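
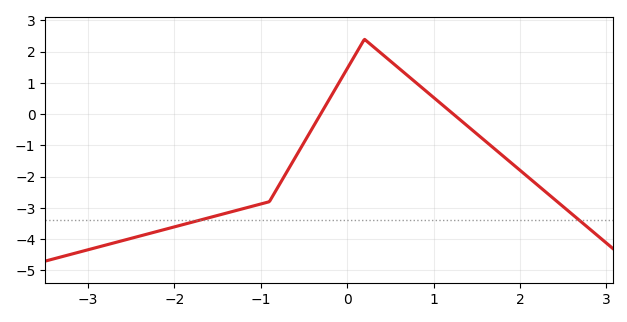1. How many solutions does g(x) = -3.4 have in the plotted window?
2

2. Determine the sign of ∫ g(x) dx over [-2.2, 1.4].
negative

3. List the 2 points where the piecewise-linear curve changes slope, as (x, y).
(-0.9, -2.8); (0.2, 2.4)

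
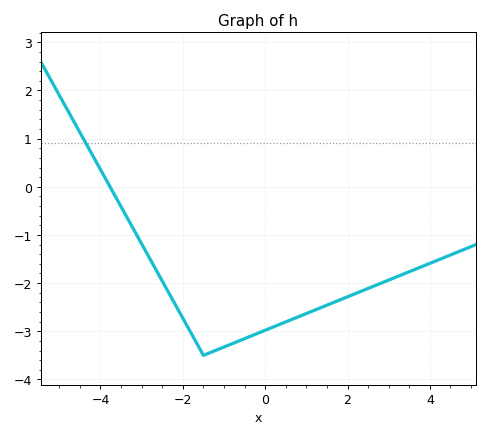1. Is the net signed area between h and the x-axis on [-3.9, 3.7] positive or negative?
negative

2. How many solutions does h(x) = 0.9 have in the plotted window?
1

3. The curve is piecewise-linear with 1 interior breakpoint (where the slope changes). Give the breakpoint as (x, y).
(-1.5, -3.5)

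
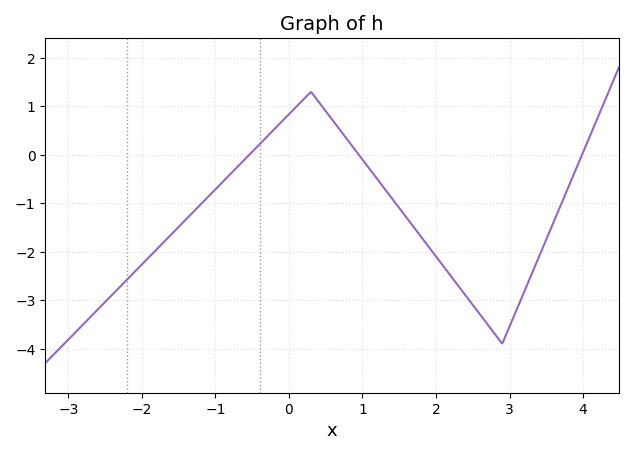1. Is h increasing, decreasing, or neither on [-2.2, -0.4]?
increasing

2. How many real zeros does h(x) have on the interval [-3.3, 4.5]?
3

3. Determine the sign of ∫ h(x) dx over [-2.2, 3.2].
negative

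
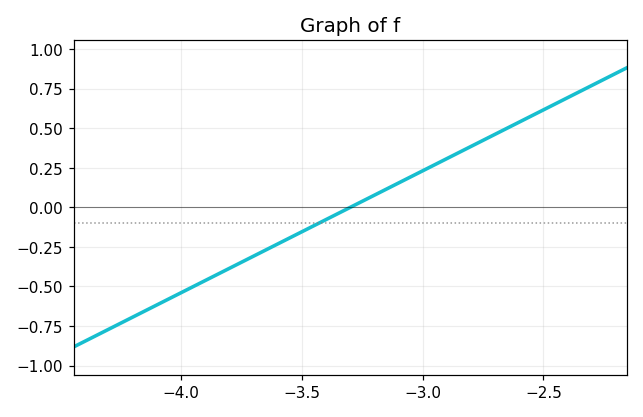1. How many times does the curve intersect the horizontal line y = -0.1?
1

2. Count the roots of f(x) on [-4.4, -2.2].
1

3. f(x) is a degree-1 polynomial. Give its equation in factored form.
y = 0.77(x + 3.3)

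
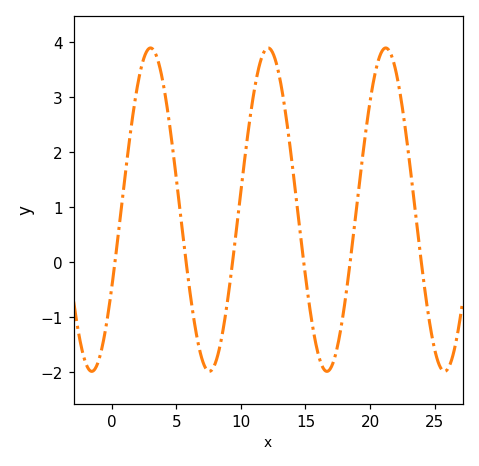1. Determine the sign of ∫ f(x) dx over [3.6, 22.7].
positive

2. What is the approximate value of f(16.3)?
-1.9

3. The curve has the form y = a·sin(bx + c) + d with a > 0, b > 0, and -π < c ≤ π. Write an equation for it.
y = 2.94sin(0.69x - 0.5) + 0.96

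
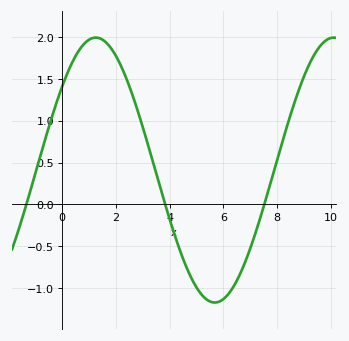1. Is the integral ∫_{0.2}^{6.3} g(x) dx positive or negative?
positive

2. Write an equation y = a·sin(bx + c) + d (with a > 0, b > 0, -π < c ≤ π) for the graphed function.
y = 1.58sin(0.71x + 0.68) + 0.41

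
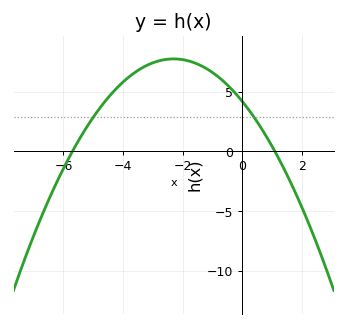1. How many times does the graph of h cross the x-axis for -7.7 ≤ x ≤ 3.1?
2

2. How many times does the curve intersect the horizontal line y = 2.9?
2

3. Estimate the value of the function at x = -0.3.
5.07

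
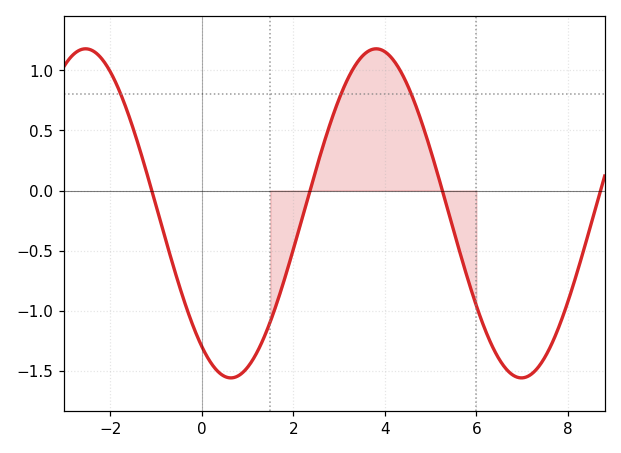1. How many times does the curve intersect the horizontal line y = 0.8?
3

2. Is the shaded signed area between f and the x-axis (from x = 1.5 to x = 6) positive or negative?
positive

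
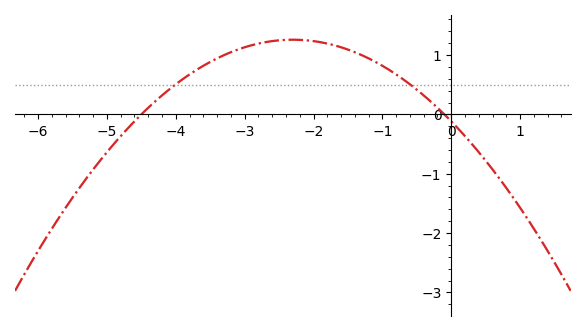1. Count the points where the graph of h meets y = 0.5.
2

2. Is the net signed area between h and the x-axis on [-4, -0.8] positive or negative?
positive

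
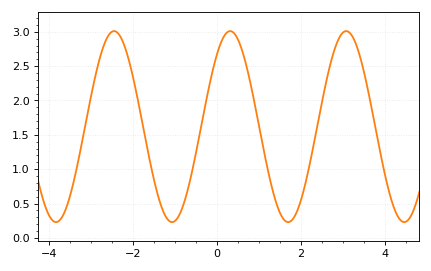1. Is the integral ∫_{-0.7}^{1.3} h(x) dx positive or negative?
positive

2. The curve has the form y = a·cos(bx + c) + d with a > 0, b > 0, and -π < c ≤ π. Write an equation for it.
y = 1.39cos(2.3x - 0.72) + 1.62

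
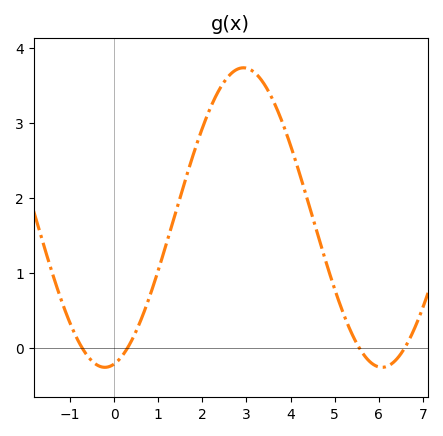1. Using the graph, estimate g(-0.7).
-0.025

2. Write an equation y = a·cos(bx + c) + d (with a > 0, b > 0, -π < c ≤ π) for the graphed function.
y = 2cos(1x - 2.93) + 1.74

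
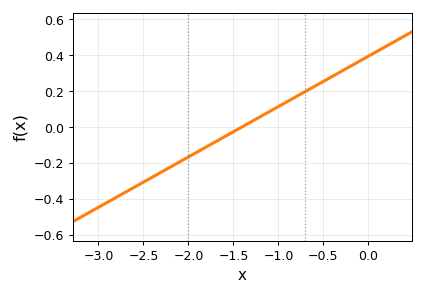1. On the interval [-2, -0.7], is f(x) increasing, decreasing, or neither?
increasing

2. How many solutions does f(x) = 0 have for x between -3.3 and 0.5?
1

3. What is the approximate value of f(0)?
0.4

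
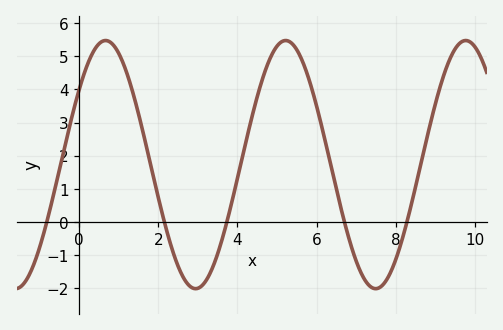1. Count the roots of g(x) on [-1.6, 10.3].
5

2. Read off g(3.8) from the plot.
0.3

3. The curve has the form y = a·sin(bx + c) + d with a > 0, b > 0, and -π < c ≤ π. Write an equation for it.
y = 3.75sin(1.4x + 0.65) + 1.73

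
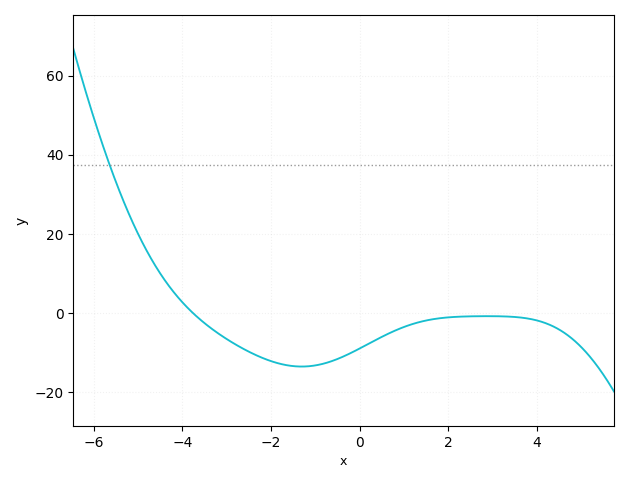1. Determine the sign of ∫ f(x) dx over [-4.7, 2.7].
negative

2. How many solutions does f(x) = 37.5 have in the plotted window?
1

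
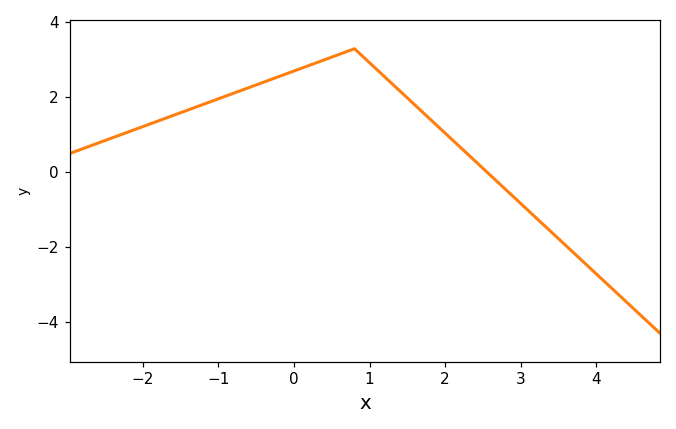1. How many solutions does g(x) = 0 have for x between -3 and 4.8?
1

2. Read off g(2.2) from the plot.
0.668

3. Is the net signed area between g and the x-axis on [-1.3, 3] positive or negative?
positive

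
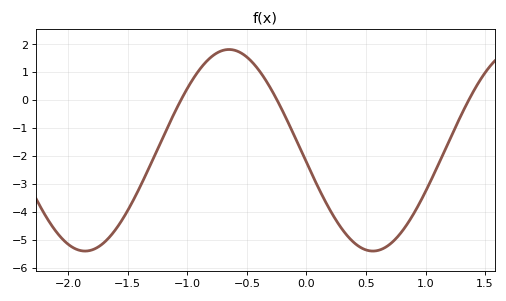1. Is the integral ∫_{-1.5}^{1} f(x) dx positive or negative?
negative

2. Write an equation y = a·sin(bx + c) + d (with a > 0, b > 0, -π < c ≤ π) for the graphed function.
y = 3.6sin(2.6x - 3.02) - 1.79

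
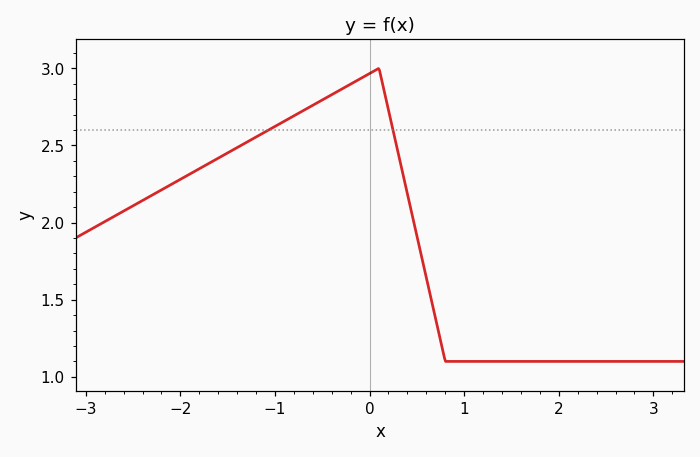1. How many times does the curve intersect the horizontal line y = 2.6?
2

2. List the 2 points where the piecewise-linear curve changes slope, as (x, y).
(0.1, 3); (0.8, 1.1)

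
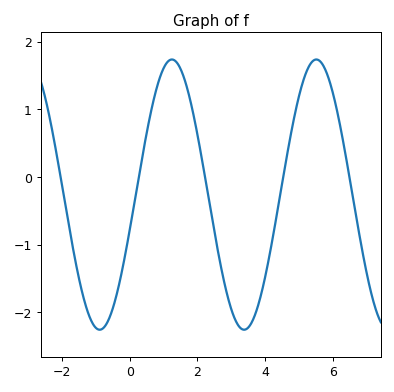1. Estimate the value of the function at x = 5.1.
1.37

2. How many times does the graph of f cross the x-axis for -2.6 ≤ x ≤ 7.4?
5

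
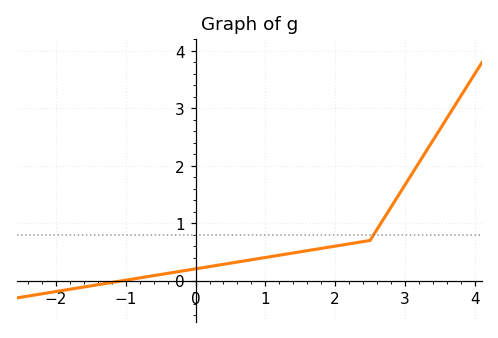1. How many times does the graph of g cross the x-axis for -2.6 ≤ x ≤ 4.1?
1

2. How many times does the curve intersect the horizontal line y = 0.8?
1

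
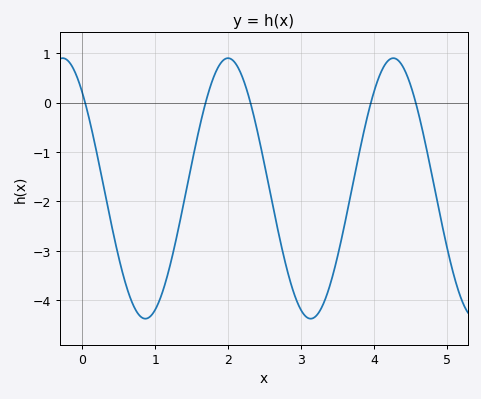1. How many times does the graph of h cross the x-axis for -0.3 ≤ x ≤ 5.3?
5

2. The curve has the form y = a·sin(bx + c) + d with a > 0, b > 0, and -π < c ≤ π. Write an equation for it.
y = 2.64sin(2.8x + 2.3) - 1.74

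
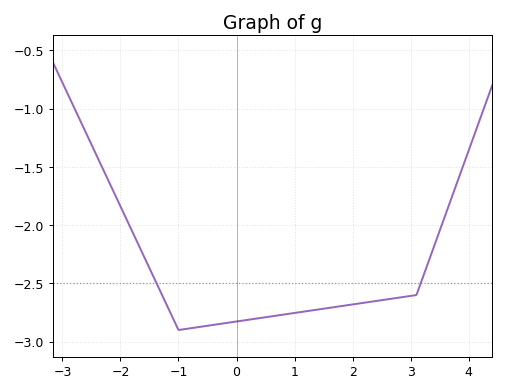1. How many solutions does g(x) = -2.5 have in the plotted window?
2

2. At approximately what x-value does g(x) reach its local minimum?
-0.997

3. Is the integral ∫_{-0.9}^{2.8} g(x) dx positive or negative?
negative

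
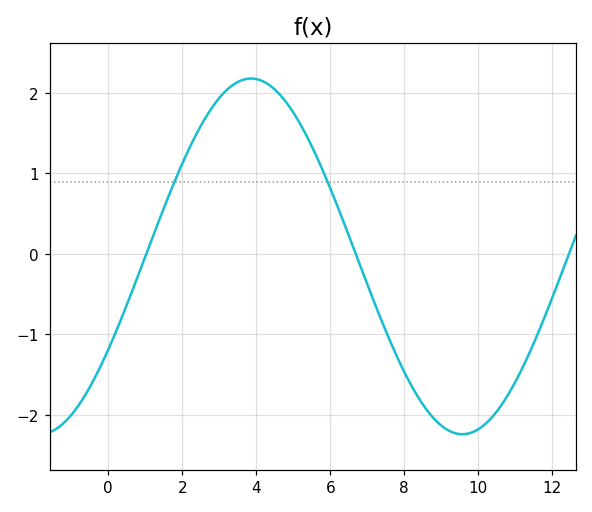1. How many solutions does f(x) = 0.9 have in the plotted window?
2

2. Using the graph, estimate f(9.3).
-2.22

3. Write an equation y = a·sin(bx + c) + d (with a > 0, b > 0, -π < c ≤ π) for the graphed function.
y = 2.21sin(0.55x - 0.552) - 0.03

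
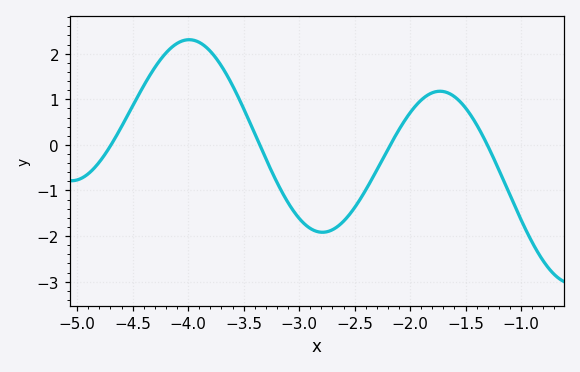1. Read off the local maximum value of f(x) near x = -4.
2.3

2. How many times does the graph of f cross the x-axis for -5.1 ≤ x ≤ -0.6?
4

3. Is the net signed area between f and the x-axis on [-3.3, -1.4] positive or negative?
negative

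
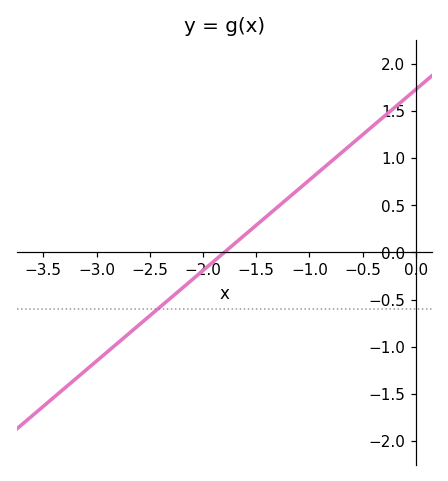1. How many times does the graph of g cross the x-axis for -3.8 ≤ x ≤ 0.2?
1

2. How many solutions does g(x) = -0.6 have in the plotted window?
1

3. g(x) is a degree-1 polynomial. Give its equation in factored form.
y = 0.96(x + 1.8)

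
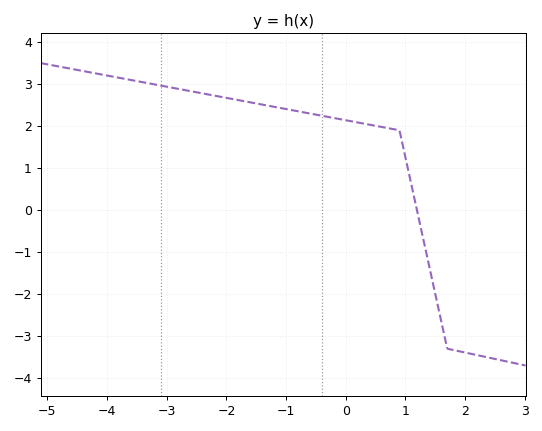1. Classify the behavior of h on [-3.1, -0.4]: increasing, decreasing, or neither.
decreasing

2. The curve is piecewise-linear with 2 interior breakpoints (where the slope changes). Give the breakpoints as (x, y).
(0.9, 1.9); (1.7, -3.3)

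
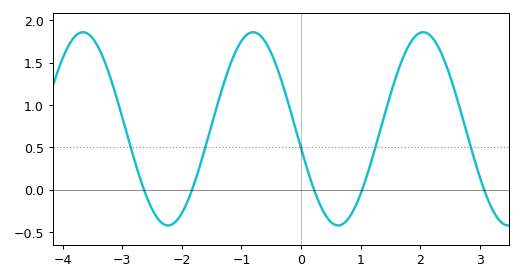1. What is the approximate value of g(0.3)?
-0.145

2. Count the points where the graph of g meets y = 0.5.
5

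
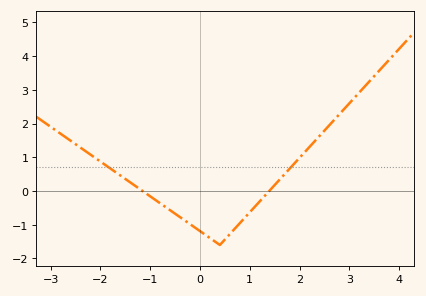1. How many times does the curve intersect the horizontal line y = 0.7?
2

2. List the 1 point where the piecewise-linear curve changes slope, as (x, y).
(0.4, -1.6)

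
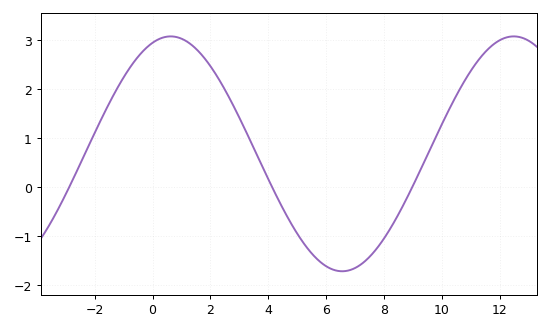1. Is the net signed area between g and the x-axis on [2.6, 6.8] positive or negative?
negative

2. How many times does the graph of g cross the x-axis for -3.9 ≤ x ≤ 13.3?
3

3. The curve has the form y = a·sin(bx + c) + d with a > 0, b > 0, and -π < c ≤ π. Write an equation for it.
y = 2.4sin(0.53x + 1.2) + 0.68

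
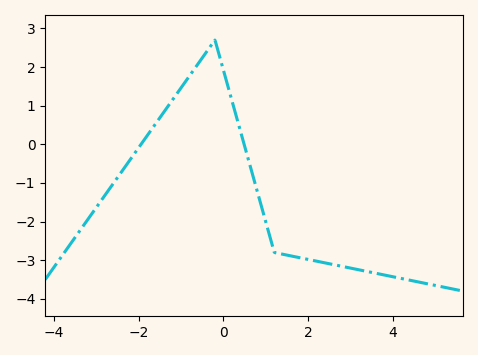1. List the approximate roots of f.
-2, 0.4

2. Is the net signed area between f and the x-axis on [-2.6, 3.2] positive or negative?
negative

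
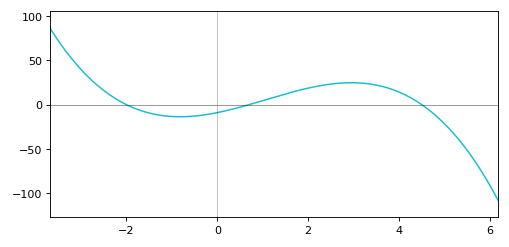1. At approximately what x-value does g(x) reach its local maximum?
2.95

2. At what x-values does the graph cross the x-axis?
-2, 0.7, 4.5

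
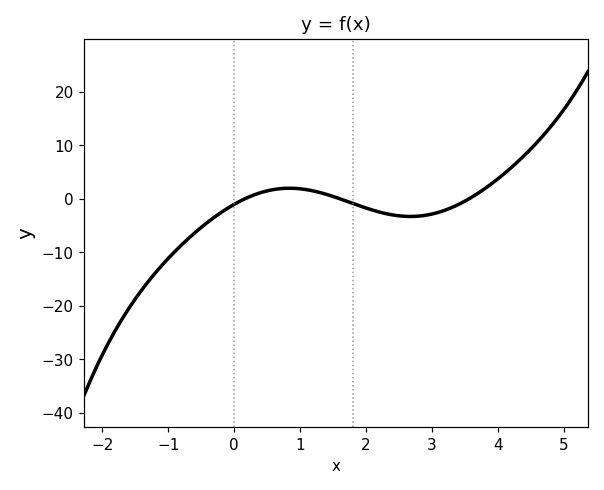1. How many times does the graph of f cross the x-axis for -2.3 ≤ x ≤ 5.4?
3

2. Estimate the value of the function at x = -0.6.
-6.38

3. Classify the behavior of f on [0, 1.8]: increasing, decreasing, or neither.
neither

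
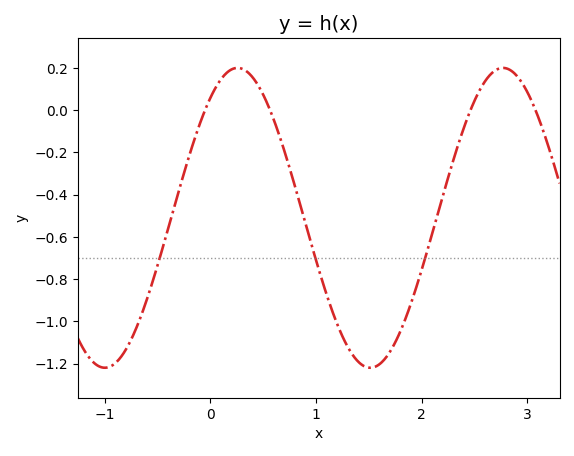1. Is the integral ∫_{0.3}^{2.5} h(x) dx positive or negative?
negative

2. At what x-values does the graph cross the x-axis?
-0.051, 0.564, 2.46, 3.08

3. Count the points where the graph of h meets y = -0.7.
3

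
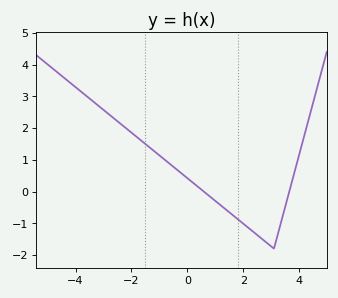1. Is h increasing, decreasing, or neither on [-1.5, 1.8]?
decreasing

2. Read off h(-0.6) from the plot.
0.853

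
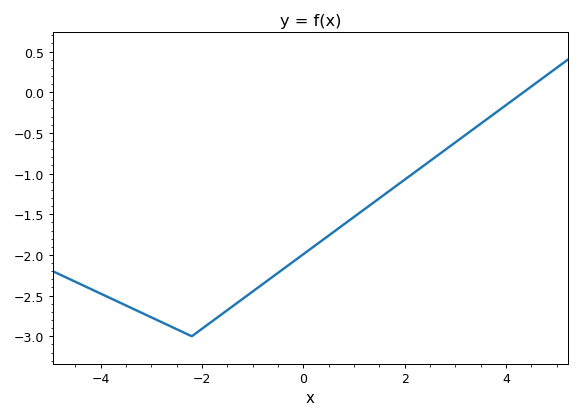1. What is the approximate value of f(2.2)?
-0.983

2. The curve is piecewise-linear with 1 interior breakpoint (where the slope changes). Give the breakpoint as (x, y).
(-2.2, -3)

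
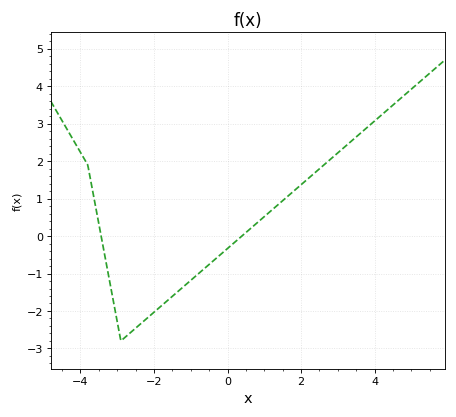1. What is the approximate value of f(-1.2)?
-1.4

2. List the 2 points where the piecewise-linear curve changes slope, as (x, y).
(-3.8, 1.9); (-2.9, -2.8)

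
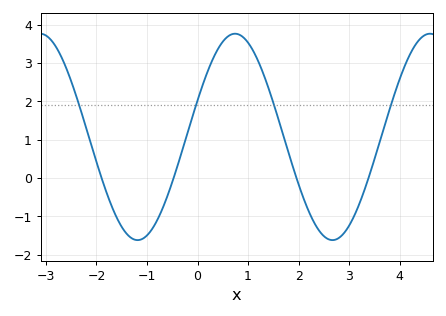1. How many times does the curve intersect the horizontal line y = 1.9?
4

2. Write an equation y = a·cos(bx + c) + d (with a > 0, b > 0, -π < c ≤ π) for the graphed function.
y = 2.69cos(1.6x - 1.2) + 1.07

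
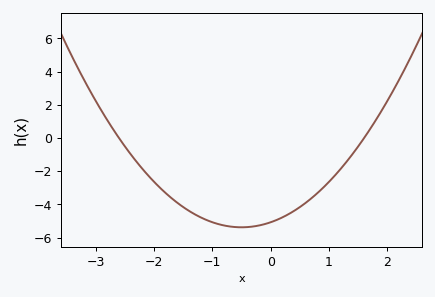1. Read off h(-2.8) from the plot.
1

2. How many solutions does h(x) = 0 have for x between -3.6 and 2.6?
2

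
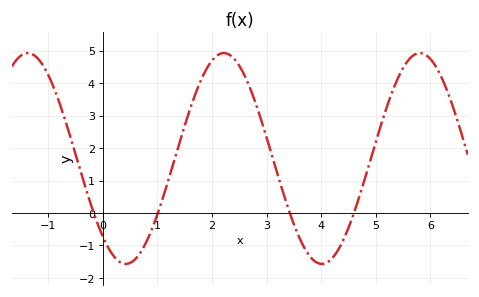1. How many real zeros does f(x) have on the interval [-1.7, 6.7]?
4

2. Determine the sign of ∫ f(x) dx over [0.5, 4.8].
positive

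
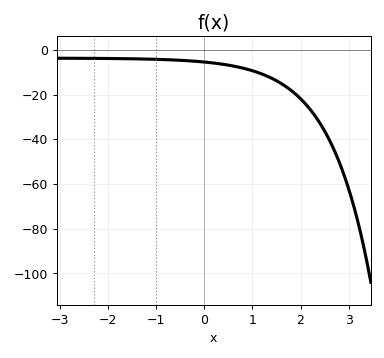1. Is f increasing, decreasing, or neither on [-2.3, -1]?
decreasing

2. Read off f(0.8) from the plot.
-8.14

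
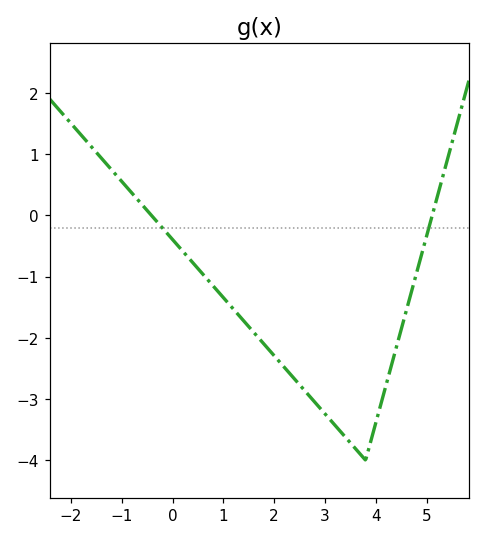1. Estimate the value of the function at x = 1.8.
-2.1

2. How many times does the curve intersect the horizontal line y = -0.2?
2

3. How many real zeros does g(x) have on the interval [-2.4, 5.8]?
2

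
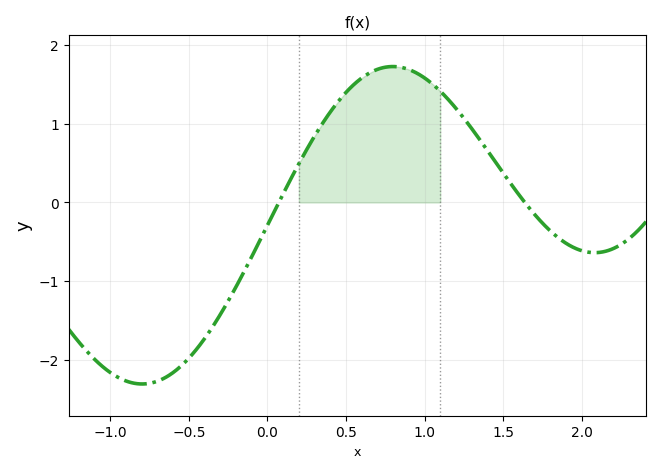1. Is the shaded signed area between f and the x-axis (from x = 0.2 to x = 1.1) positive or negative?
positive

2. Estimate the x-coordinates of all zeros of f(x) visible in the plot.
0.072, 1.64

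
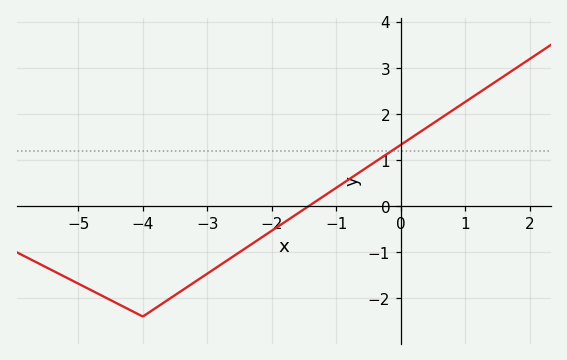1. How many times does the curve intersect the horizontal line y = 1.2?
1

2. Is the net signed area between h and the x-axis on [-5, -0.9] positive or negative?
negative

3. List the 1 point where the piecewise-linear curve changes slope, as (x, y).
(-4, -2.4)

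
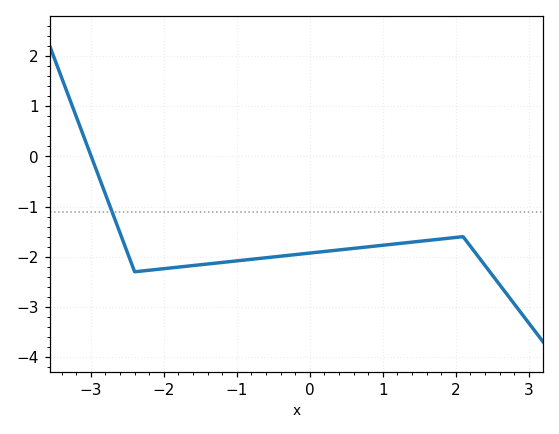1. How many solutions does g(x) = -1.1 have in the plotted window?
1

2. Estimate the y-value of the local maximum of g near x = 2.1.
-1.6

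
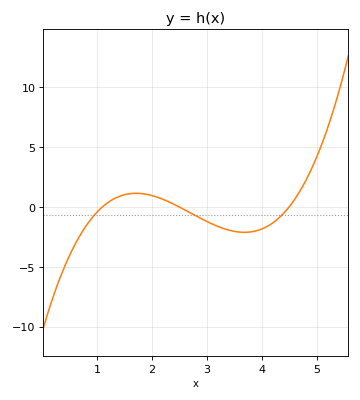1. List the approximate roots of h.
1.1, 2.5, 4.5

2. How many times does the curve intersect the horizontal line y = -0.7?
3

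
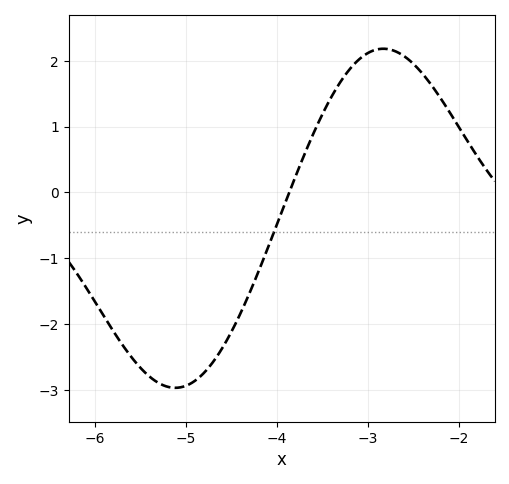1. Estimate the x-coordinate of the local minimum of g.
-5.12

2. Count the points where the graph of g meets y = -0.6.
1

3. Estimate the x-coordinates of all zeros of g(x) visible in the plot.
-3.87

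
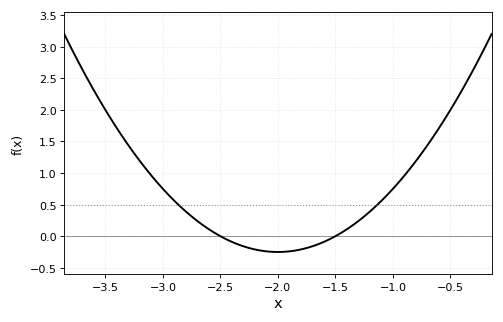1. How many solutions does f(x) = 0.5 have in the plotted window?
2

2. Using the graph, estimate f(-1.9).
-0.25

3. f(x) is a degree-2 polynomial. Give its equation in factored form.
y = 1(x + 2.5)(x + 1.5)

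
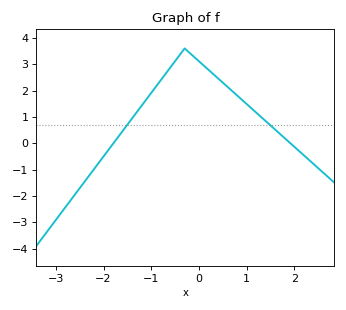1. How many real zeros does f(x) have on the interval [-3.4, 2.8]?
2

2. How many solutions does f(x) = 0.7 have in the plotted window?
2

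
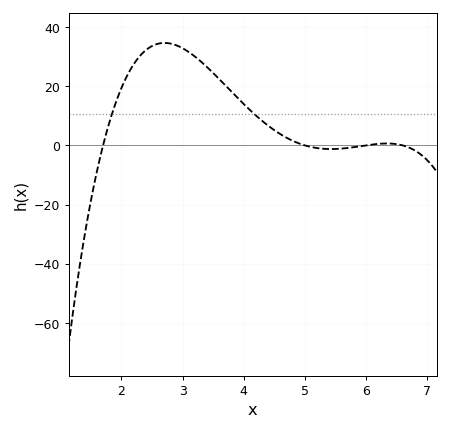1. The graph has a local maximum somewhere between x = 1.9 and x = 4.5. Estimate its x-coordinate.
2.7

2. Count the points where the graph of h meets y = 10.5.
2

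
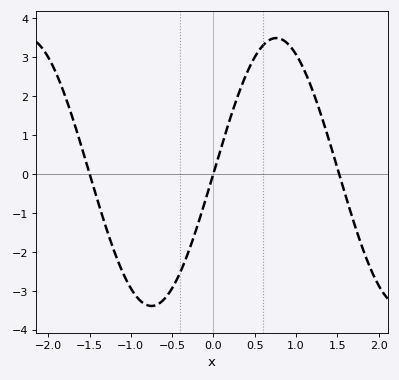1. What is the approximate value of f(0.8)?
3.5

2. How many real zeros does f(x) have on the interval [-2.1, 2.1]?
3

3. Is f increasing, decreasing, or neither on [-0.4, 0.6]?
increasing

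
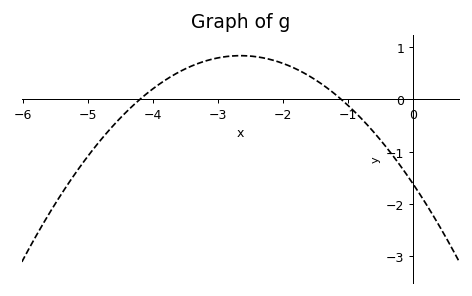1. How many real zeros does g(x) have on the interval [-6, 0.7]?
2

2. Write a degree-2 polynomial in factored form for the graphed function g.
y = -0.35(x + 4.2)(x + 1.1)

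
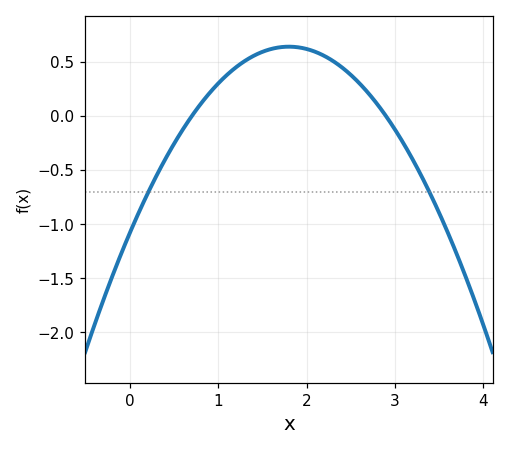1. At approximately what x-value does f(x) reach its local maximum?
1.8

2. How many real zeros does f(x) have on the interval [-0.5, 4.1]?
2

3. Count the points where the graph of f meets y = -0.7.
2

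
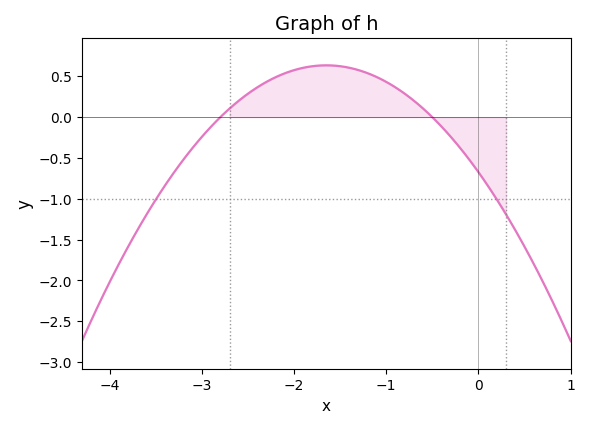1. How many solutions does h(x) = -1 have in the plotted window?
2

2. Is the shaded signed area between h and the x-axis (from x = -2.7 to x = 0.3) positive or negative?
positive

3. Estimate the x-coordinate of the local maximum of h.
-1.6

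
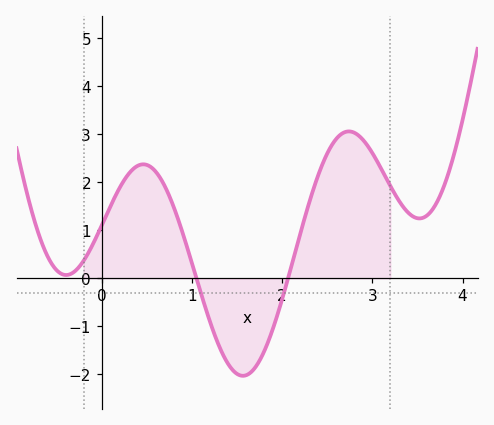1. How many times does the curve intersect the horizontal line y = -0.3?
2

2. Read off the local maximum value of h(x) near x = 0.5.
2.38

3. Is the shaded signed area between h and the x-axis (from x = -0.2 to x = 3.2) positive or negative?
positive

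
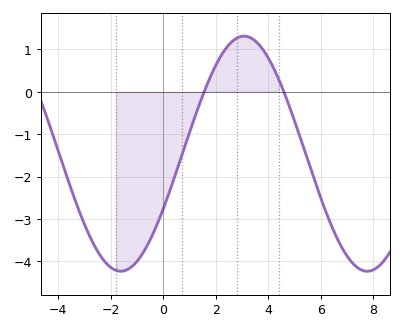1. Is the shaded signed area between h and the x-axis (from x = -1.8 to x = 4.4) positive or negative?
negative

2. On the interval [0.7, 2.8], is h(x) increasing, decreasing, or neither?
increasing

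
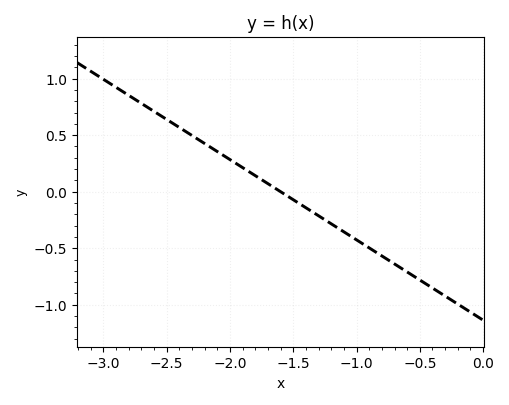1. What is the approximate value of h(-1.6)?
0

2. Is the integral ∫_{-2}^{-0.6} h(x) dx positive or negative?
negative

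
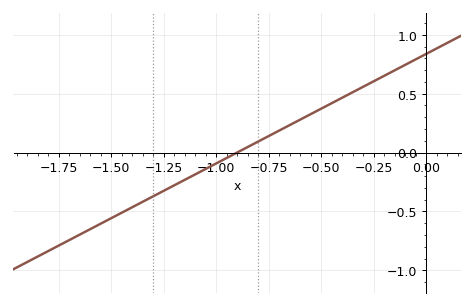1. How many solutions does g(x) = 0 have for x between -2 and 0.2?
1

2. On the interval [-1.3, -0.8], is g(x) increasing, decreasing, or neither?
increasing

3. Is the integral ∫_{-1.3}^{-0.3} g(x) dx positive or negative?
positive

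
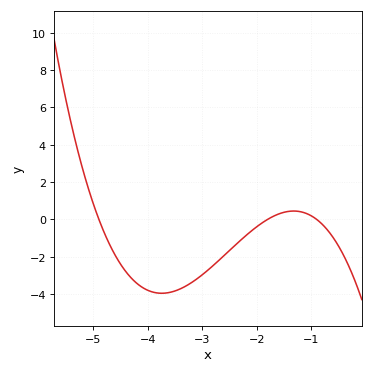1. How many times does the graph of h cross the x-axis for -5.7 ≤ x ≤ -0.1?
3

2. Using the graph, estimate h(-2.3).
-1.2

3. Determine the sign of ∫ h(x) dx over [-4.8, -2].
negative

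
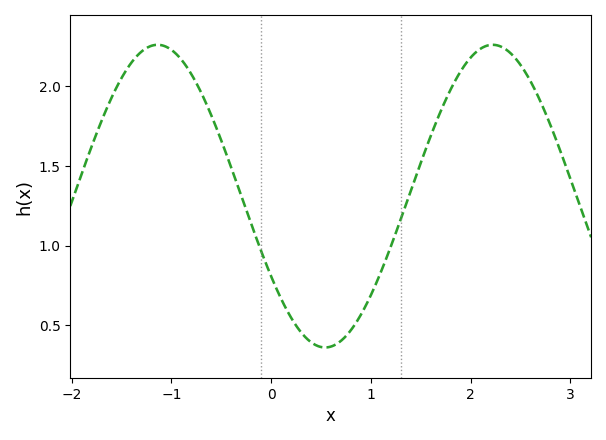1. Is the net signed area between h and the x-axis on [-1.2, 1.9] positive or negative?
positive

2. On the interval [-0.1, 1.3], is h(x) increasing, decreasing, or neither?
neither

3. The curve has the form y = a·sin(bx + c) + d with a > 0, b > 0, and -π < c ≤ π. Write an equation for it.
y = 0.95sin(1.87x - 2.58) + 1.31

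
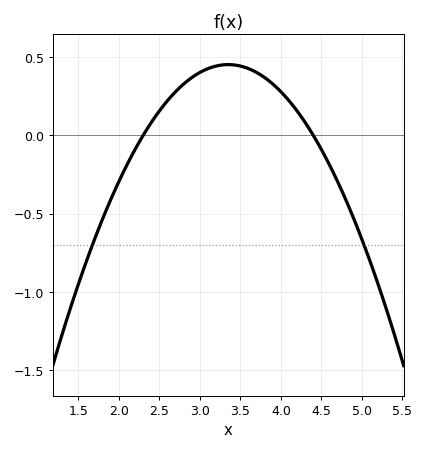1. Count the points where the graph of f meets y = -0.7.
2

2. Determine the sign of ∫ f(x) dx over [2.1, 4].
positive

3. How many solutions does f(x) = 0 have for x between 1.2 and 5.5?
2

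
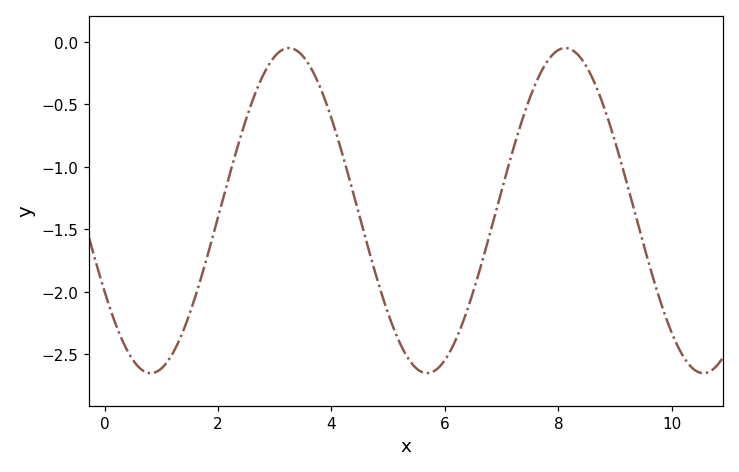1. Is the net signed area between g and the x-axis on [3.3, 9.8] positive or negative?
negative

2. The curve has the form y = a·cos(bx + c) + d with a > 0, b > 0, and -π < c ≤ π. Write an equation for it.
y = 1.3cos(1.29x + 2.09) - 1.35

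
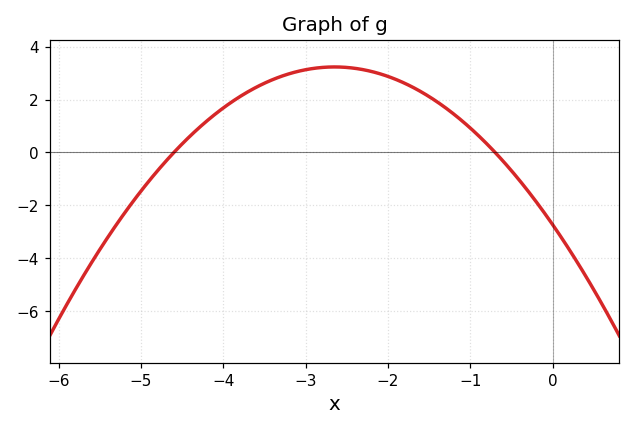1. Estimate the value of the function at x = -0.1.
-2.29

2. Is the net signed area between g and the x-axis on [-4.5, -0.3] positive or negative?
positive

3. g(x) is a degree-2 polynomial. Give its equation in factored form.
y = -0.85(x + 4.6)(x + 0.7)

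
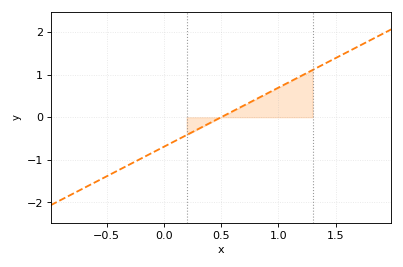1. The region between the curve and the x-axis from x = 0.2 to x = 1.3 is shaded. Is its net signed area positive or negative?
positive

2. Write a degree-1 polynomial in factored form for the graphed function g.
y = 1.39(x - 0.5)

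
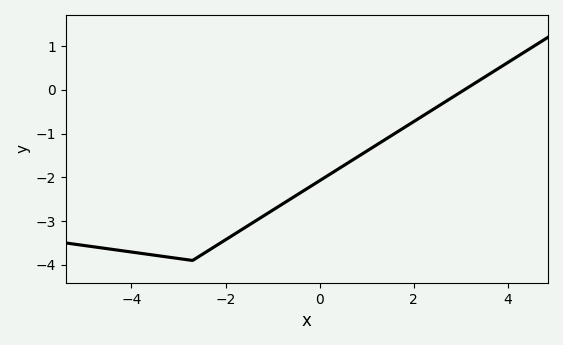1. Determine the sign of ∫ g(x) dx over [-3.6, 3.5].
negative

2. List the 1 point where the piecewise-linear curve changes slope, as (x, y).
(-2.7, -3.9)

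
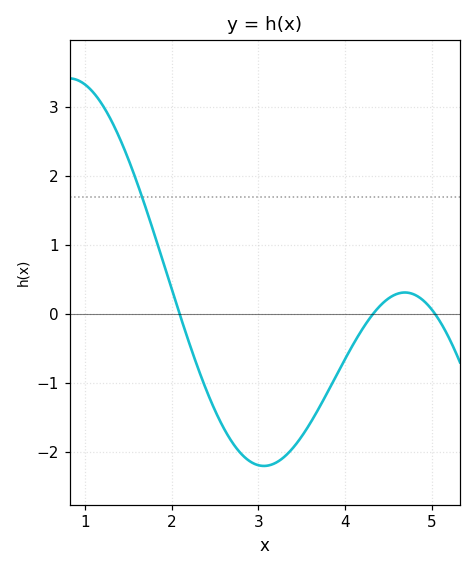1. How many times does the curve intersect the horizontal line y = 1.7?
1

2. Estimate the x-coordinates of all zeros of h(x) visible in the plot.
2.1, 4.3, 5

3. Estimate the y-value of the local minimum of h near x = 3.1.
-2.2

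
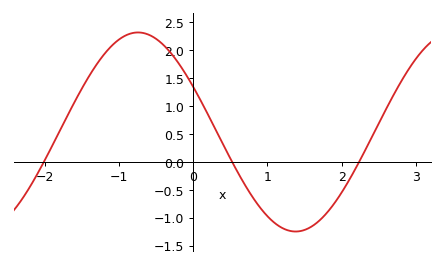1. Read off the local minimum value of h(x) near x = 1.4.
-1.25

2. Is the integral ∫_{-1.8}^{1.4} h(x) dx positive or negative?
positive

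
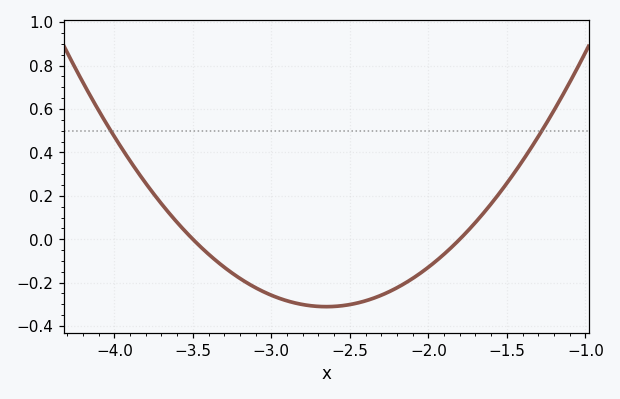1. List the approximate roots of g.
-3.5, -1.8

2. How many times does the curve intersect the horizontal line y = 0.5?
2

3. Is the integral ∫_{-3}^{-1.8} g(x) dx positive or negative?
negative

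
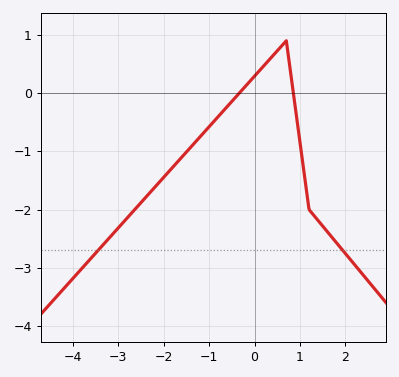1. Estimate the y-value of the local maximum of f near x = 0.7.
0.9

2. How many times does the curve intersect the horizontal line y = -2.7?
2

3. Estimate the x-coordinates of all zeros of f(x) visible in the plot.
-0.4, 0.8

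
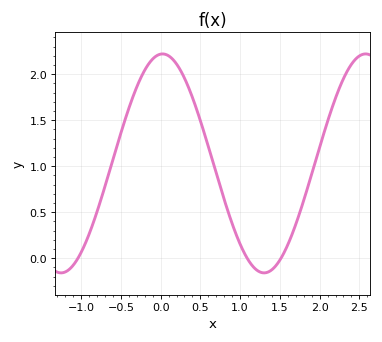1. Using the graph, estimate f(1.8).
0.65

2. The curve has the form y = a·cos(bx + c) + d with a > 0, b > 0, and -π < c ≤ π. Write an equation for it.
y = 1.19cos(2.5x - 0.06) + 1.03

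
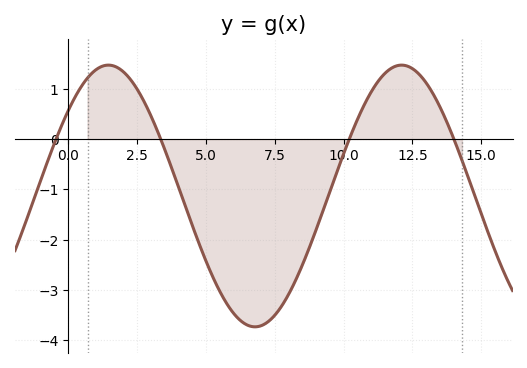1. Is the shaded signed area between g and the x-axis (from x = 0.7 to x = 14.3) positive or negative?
negative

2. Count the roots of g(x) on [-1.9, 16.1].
4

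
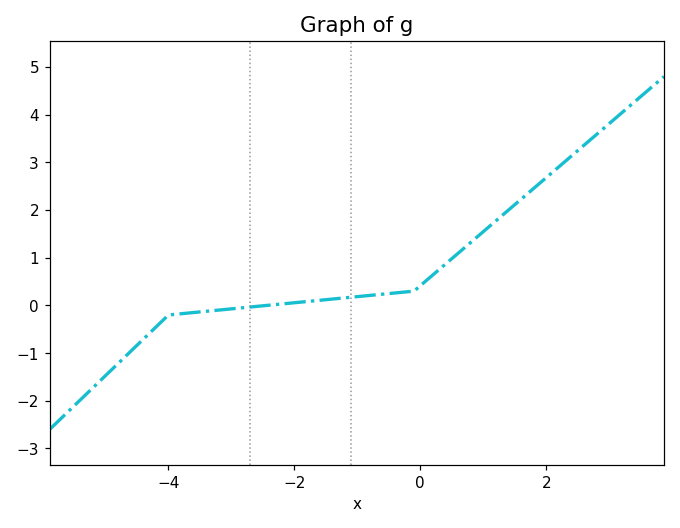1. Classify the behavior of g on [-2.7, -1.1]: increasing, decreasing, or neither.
increasing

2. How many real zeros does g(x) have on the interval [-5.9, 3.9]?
1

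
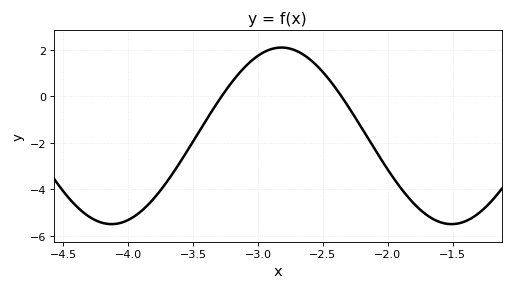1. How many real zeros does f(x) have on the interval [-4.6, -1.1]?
2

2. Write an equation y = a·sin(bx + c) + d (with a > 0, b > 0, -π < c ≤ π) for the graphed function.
y = 3.8sin(2.4x + 2) - 1.7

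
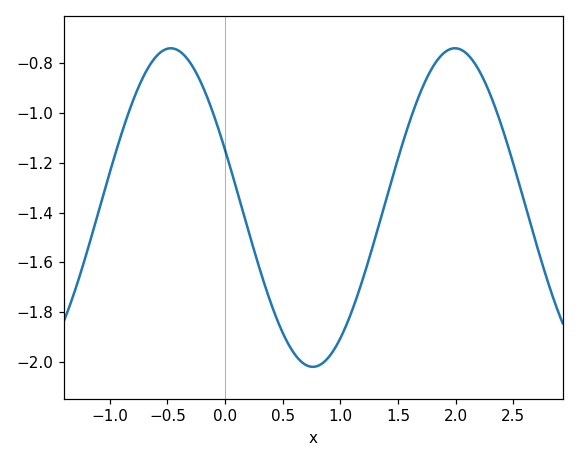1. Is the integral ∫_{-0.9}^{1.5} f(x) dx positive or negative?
negative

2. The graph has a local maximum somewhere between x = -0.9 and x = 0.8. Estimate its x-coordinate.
-0.5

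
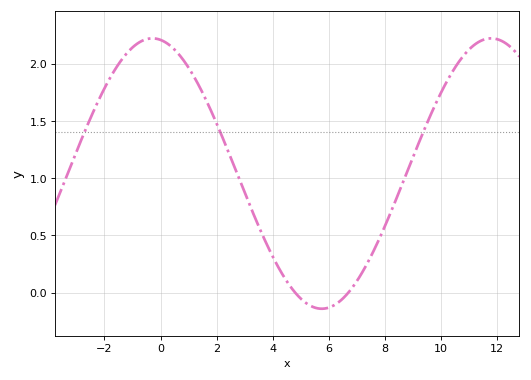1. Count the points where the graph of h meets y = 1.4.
3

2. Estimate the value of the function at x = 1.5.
1.74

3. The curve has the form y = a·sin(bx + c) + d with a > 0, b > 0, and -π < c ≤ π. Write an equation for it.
y = 1.18sin(0.52x + 1.72) + 1.04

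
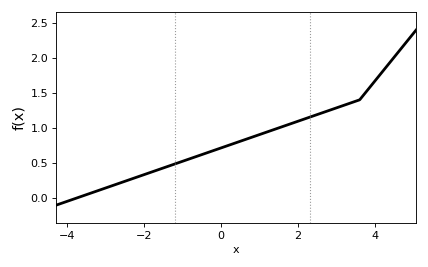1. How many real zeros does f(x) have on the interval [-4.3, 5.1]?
1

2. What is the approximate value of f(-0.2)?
0.7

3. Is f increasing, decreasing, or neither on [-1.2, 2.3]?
increasing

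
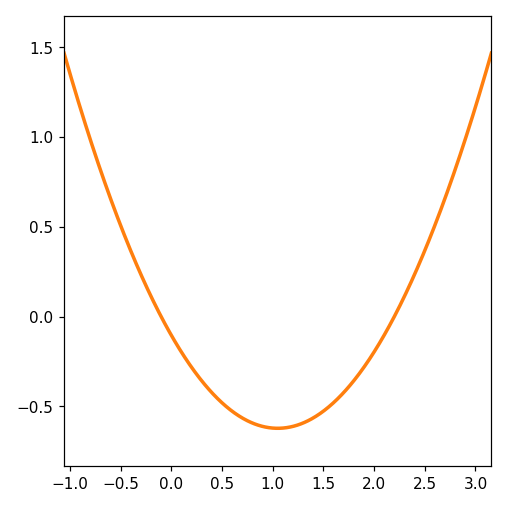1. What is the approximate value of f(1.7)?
-0.423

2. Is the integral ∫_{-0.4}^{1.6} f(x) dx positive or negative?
negative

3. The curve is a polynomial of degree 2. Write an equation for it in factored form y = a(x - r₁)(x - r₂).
y = 0.47(x + 0.1)(x - 2.2)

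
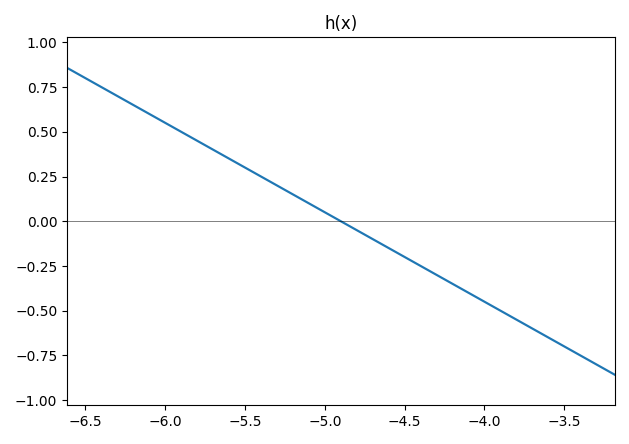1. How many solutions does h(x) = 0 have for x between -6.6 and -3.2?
1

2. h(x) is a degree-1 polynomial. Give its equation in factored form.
y = -0.5(x + 4.9)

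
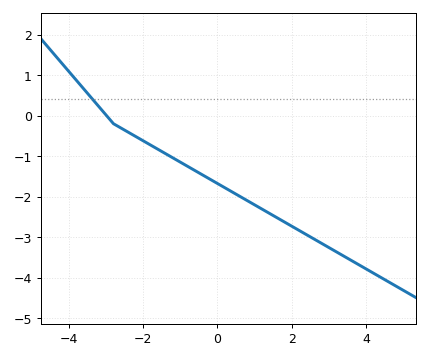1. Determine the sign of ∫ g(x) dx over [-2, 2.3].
negative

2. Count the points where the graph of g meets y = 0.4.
1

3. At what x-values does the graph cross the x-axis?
-2.99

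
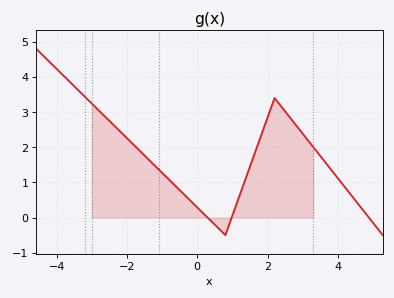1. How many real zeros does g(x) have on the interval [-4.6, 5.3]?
3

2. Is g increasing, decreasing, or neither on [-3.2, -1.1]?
decreasing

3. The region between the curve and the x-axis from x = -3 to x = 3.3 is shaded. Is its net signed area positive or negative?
positive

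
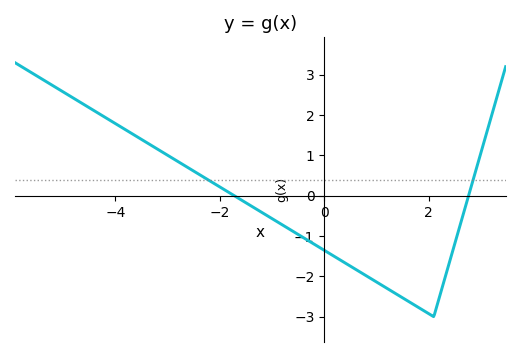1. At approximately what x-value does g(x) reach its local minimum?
2.1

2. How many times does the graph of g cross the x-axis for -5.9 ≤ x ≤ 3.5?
2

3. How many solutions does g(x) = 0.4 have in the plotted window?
2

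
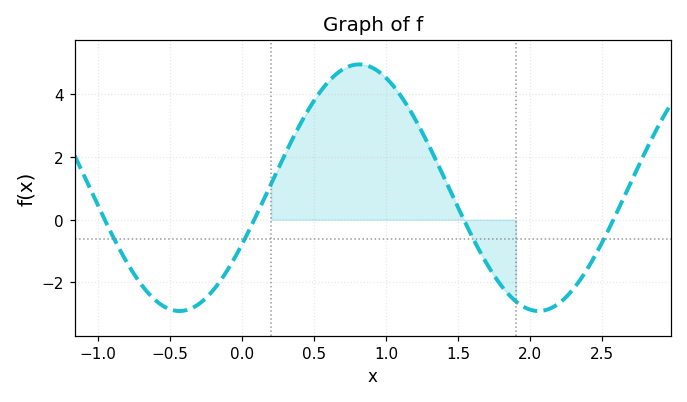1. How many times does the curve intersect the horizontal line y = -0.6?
4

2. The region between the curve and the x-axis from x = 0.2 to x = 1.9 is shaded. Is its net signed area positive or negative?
positive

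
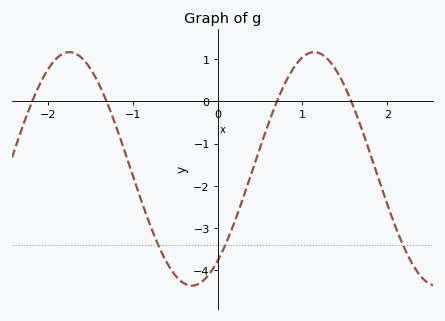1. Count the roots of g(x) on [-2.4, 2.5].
4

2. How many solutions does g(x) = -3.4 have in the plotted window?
3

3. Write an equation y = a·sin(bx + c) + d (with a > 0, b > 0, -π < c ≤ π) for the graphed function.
y = 2.77sin(2.2x - 0.91) - 1.6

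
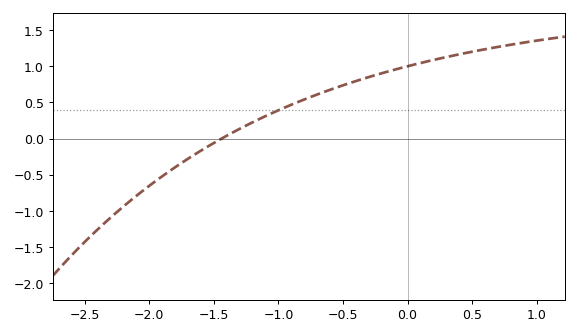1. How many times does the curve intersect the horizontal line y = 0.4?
1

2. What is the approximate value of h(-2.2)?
-0.938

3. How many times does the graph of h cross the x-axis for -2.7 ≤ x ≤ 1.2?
1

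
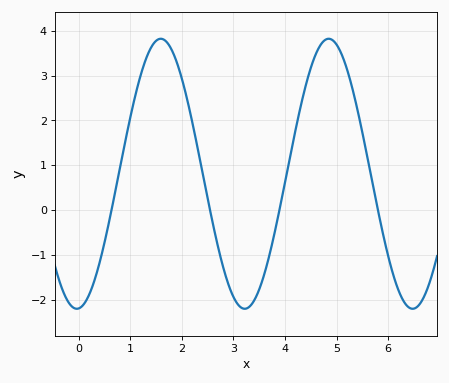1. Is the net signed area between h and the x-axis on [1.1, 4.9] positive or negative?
positive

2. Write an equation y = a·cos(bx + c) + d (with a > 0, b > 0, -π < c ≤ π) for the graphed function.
y = 3.01cos(1.9x - 3.1) + 0.81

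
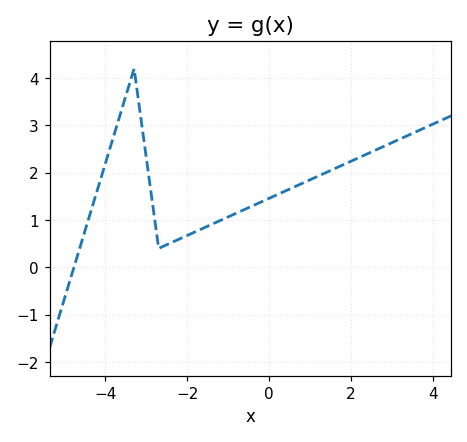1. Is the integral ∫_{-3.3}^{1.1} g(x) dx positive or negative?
positive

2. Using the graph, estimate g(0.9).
1.81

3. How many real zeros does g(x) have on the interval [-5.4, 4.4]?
1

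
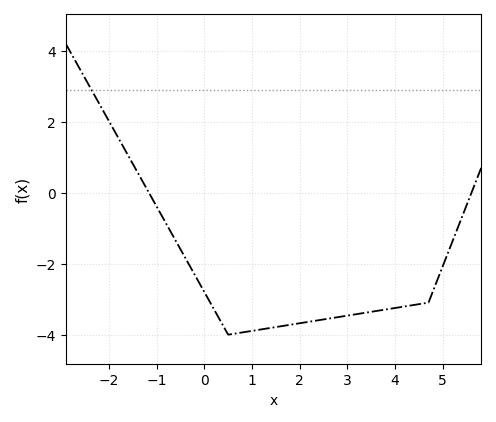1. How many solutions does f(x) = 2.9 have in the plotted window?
1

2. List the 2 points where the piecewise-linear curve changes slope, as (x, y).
(0.5, -4); (4.7, -3.1)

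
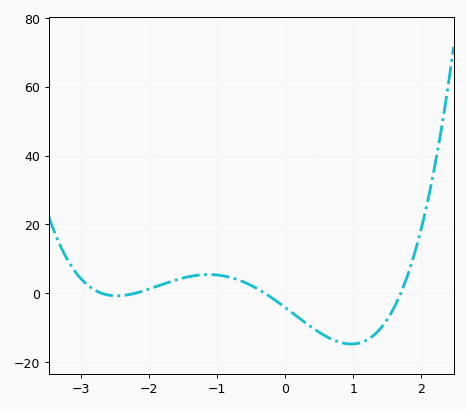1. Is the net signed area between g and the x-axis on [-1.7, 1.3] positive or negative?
negative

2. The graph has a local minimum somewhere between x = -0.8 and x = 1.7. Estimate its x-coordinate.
1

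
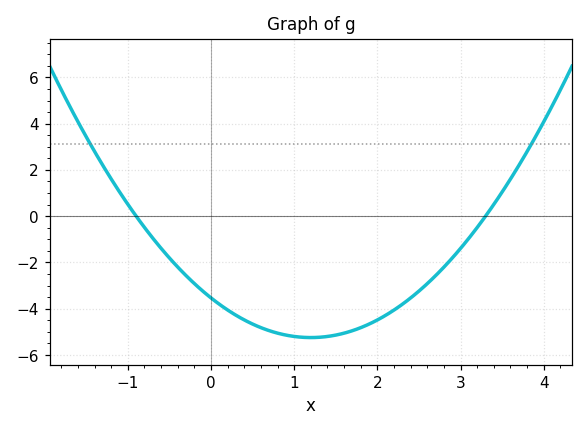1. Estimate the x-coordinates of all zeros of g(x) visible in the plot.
-0.9, 3.3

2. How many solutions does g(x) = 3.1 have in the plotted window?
2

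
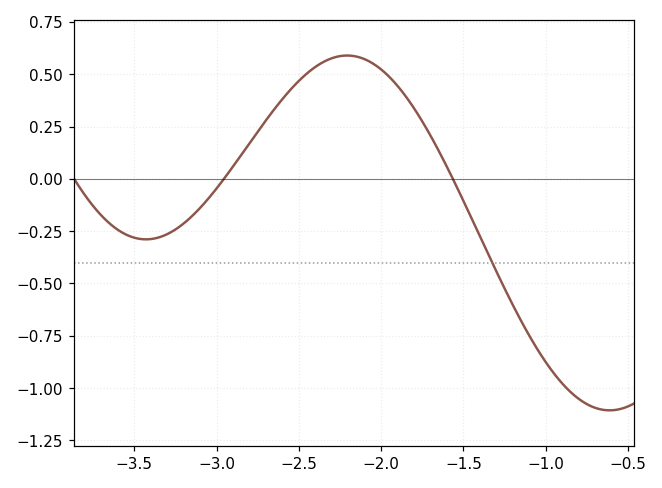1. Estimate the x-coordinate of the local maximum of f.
-2.2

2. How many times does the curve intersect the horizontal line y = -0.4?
1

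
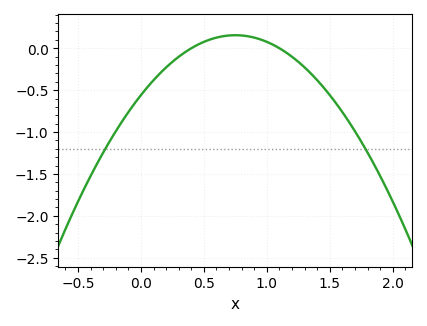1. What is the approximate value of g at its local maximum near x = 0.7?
0.156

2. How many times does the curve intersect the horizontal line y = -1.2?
2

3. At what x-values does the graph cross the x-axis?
0.4, 1.1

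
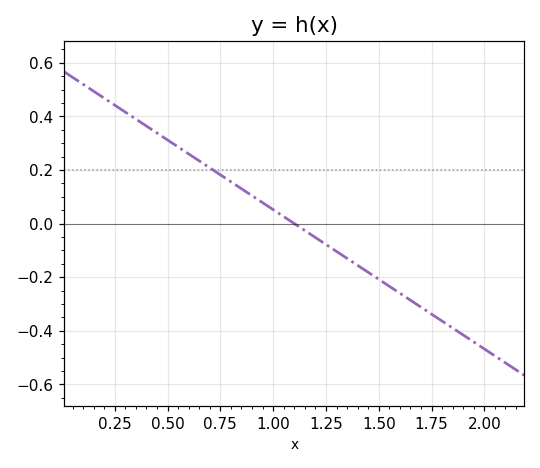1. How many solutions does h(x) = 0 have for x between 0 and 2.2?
1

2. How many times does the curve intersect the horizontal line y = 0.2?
1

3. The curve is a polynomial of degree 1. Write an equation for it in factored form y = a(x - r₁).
y = -0.52(x - 1.1)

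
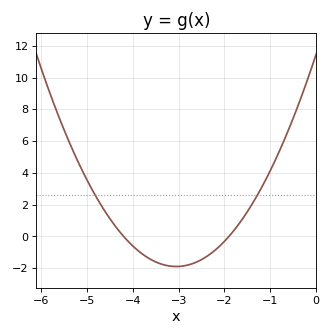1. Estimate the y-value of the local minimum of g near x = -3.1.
-1.89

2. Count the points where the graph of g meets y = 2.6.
2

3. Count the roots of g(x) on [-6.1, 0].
2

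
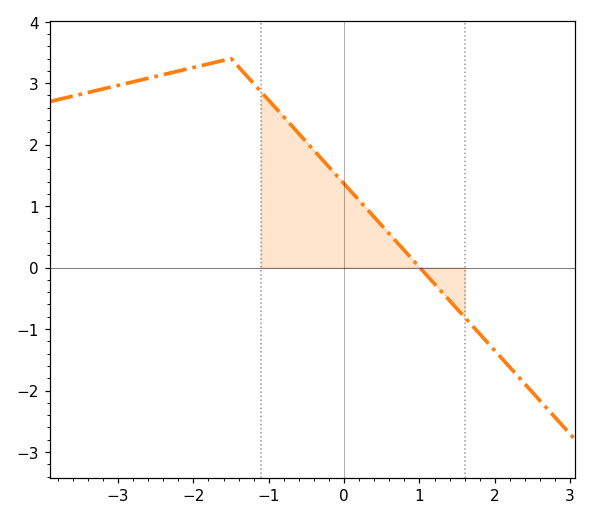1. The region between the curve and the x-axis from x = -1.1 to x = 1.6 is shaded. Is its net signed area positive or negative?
positive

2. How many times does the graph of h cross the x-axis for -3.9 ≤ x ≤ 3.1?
1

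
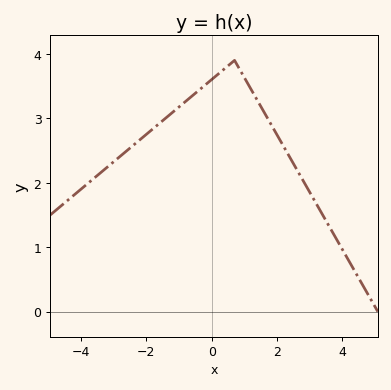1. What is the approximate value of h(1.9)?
2.83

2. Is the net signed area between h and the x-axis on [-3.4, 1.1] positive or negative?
positive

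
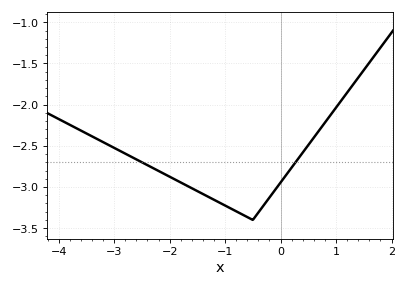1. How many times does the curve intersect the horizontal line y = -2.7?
2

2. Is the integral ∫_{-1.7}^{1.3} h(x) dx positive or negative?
negative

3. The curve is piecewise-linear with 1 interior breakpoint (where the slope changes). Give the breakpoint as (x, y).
(-0.5, -3.4)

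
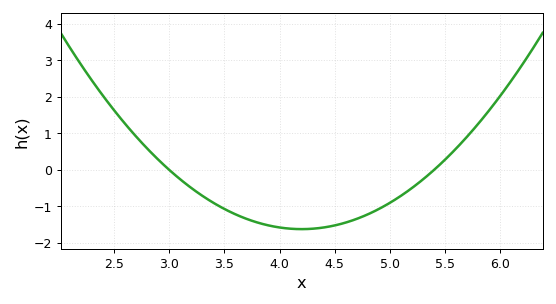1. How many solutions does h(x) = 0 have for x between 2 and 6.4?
2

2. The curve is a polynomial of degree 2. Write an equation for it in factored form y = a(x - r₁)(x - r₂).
y = 1.13(x - 3)(x - 5.4)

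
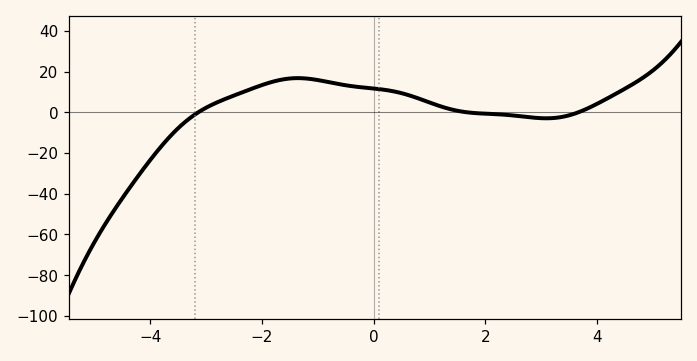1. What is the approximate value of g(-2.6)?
7.14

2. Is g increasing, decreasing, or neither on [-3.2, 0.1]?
neither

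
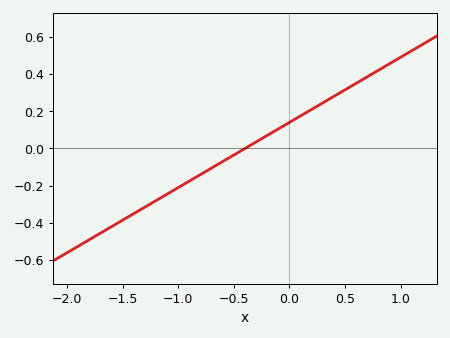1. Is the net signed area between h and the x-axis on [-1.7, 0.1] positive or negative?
negative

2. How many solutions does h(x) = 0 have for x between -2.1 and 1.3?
1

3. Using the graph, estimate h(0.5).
0.32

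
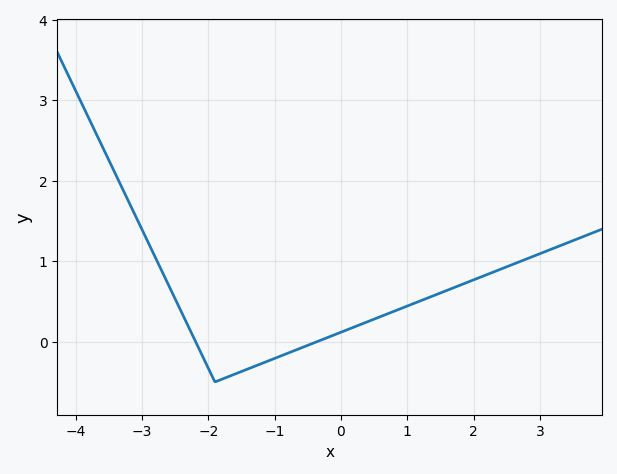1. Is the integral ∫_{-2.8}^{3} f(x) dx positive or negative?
positive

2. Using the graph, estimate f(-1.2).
-0.3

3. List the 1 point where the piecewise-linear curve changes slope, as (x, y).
(-1.9, -0.5)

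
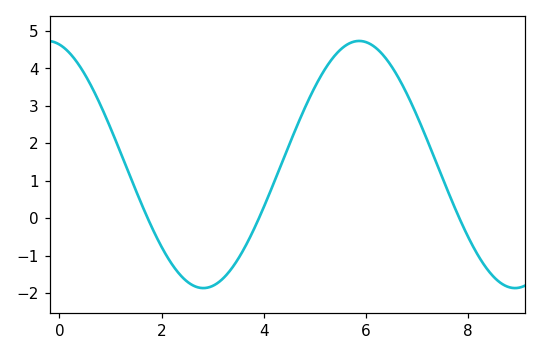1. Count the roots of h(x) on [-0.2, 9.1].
3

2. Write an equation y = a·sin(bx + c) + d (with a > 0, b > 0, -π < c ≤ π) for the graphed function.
y = 3.3sin(1x + 1.8) + 1.43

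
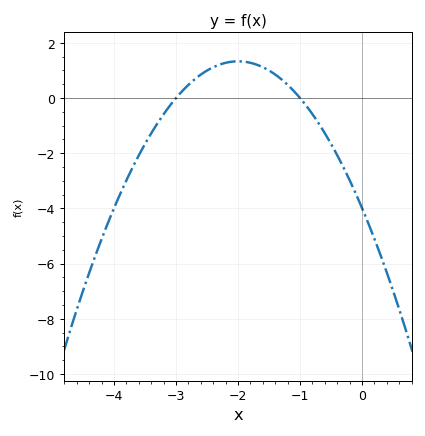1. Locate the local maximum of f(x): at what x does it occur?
-2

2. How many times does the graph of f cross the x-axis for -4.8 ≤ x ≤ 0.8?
2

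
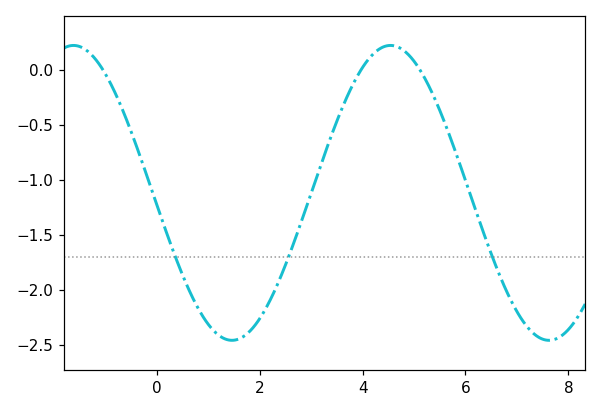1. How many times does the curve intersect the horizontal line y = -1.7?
3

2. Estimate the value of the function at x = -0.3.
-0.819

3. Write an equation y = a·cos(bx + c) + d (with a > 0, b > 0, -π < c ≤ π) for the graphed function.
y = 1.34cos(1.02x + 1.65) - 1.12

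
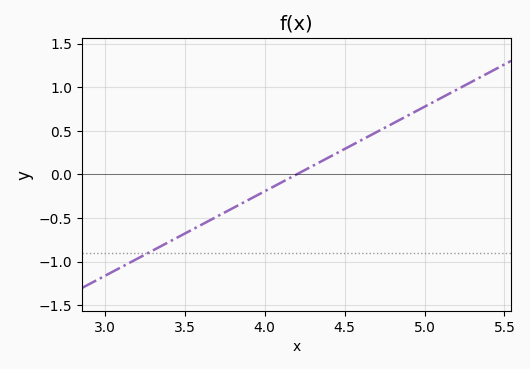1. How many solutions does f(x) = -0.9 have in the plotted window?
1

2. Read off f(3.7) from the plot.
-0.485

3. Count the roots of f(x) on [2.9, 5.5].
1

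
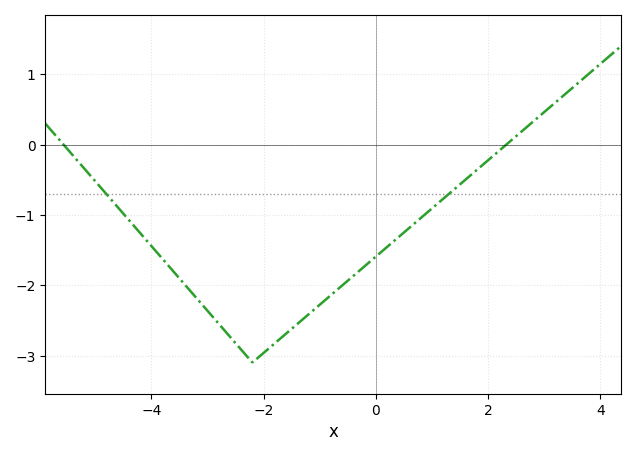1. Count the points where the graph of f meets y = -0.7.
2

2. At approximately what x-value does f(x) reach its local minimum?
-2.2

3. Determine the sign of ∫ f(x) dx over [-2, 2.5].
negative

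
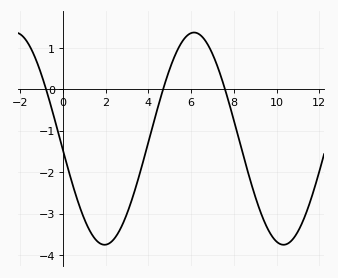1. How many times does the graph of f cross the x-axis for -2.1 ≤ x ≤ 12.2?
3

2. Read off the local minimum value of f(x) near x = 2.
-3.75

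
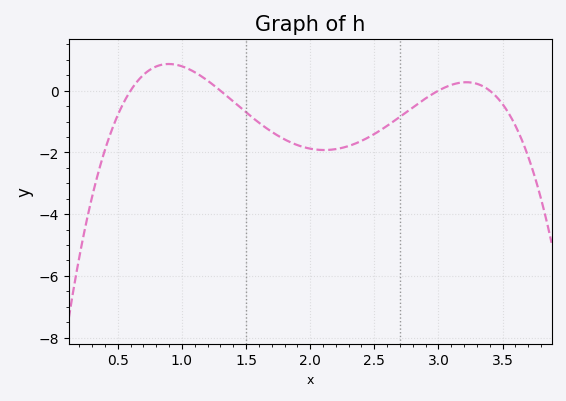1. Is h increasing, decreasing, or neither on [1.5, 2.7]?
neither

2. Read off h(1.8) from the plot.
-1.58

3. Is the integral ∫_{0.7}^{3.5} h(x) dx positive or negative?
negative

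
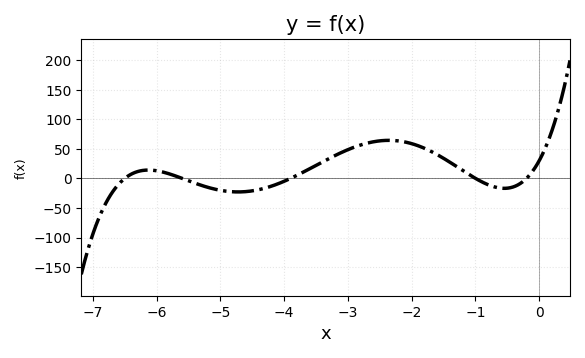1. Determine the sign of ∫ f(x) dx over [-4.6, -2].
positive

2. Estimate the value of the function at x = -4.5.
-21.1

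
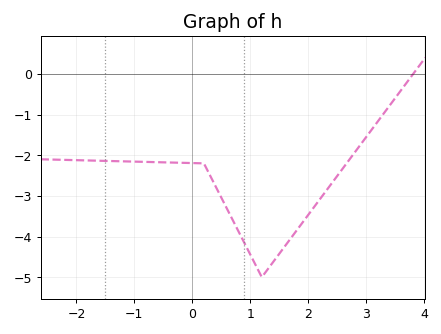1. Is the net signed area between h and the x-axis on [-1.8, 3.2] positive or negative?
negative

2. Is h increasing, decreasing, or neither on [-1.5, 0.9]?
decreasing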